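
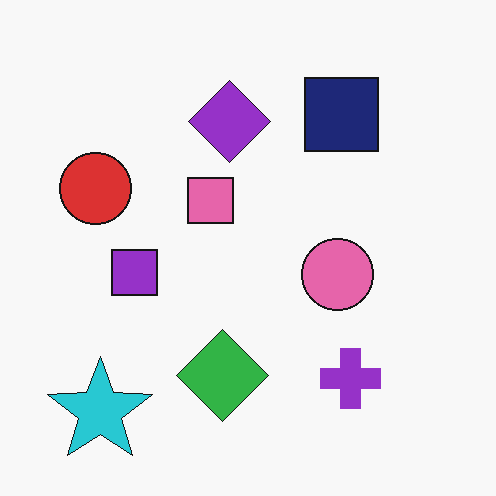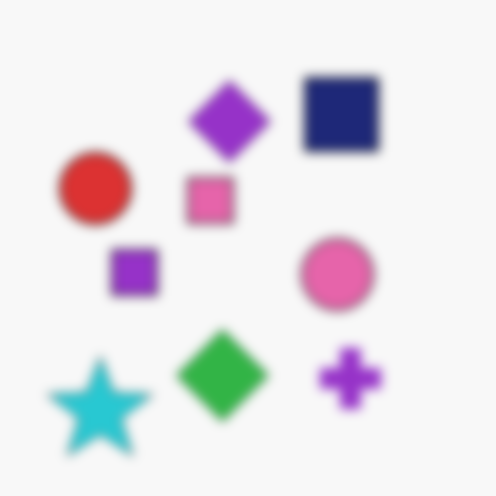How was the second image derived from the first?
The image was strongly gaussian-blurred.

Shape edges and outlines are uniformly softened across the whole image.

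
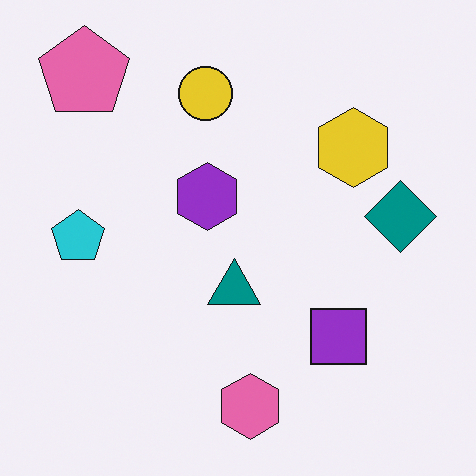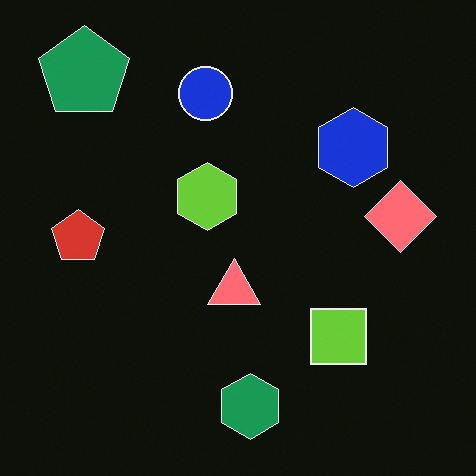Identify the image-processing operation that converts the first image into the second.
The transformation is: color-inverted (negative).

The light background has become dark and every shape's color is its complement — a photographic negative.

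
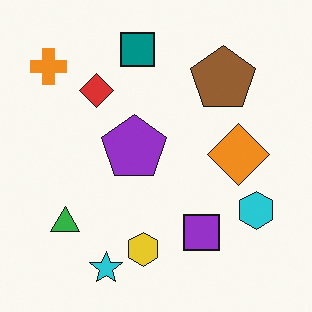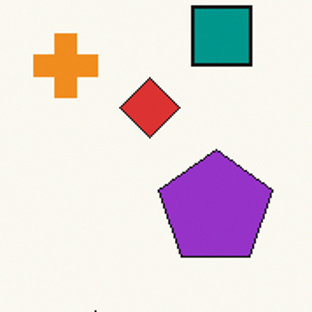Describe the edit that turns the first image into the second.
This is the original image cropped to a noticeably smaller region and rescaled.

The visible shapes are larger and the field of view is narrower; shapes near the original edges may be partly or wholly outside the frame — a crop-and-rescale.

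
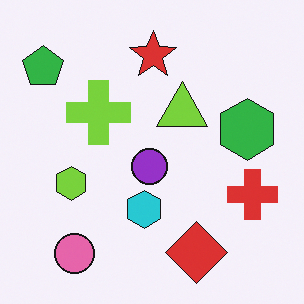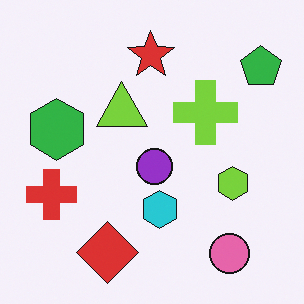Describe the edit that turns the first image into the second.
It was flipped horizontally (left ↔ right).

The green pentagon is in the top-left of the first image and the top-right of the second — shapes on opposite sides of the vertical midline have swapped in a mirror flip.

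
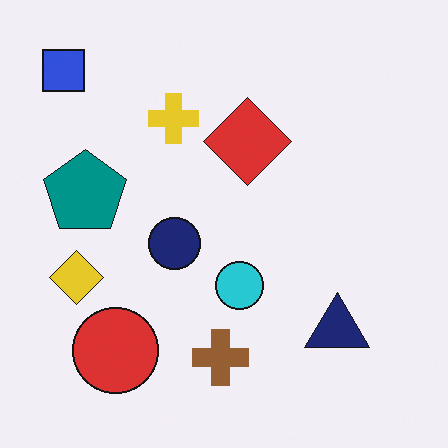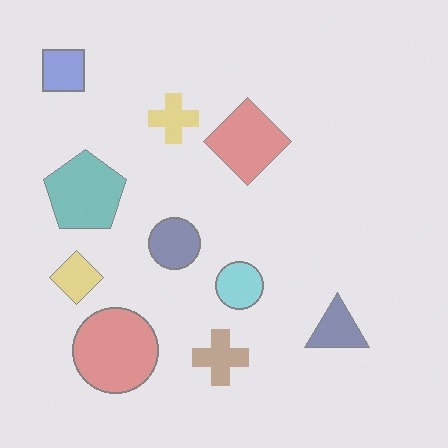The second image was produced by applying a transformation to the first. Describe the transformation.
The transformation is: washed out (contrast reduced).

Tones are pushed toward mid-grey across the whole image — a global contrast change.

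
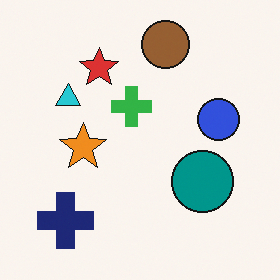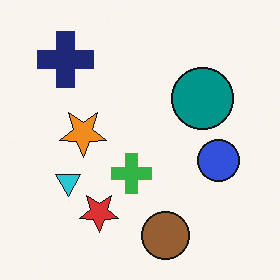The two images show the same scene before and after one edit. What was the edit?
It was flipped vertically (top ↔ bottom).

The brown circle is in the top of the first image and the bottom of the second — shapes on opposite sides of the horizontal midline have swapped in a mirror flip.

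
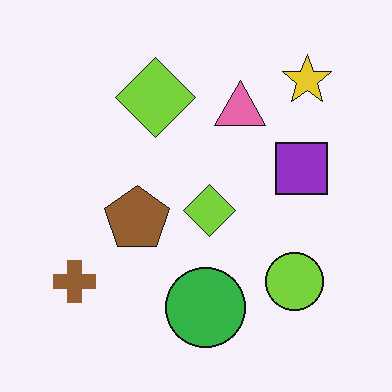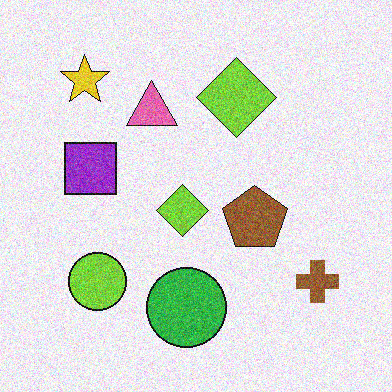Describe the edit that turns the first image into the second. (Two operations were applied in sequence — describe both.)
The image was degraded with moderate additive noise, then flipped horizontally (left ↔ right).

Random speckle covers the whole image, including the flat background. The brown cross is in the bottom-left of the first image and the bottom-right of the second — shapes on opposite sides of the vertical midline have swapped in a mirror flip.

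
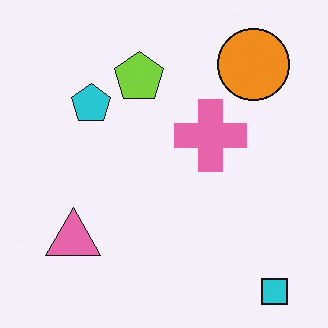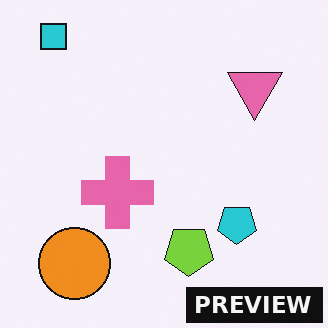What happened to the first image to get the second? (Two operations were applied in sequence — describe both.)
It was rotated 180°, then watermarked with the text "PREVIEW" in the lower-right corner.

The cyan square sits in the bottom-right of the first image and the top-left of the second — consistent with a whole-image 180° rotation. A dark label reading "PREVIEW" appears in the lower-right corner.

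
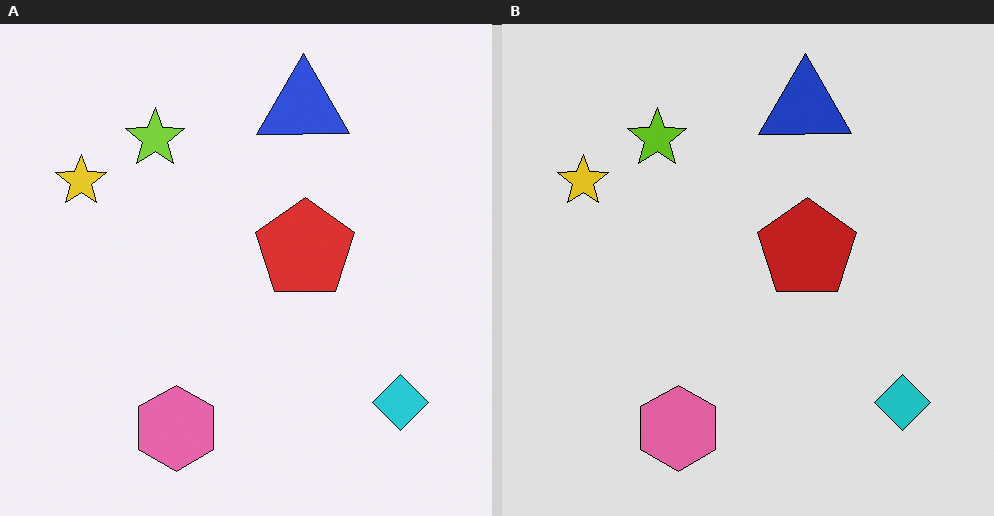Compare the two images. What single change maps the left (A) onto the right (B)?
The right (B) image is the left (A) moderately posterized.

Each flat color has snapped to a coarser quantized level — most visibly, the near-white background has dropped to a flat grey.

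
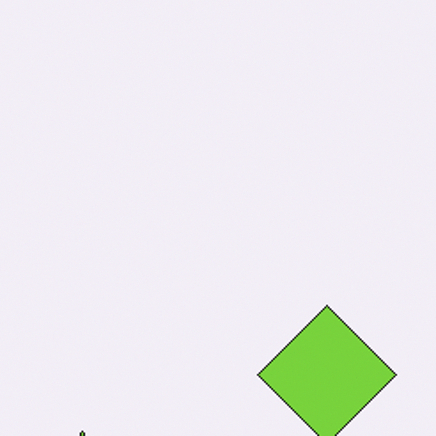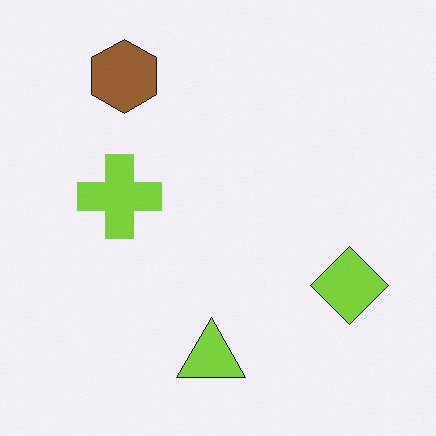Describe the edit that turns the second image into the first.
The transformation is: cropped to a noticeably smaller region and rescaled.

The visible shapes are larger and the field of view is narrower; shapes near the original edges may be partly or wholly outside the frame — a crop-and-rescale.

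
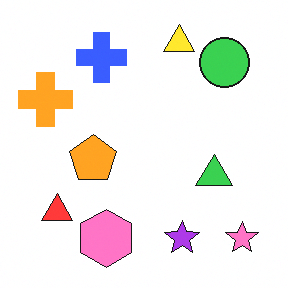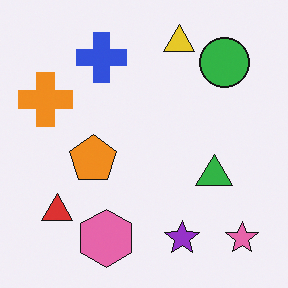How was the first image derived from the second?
The first image is the second slightly brightened.

Every pixel — background and shapes alike — is uniformly brightened.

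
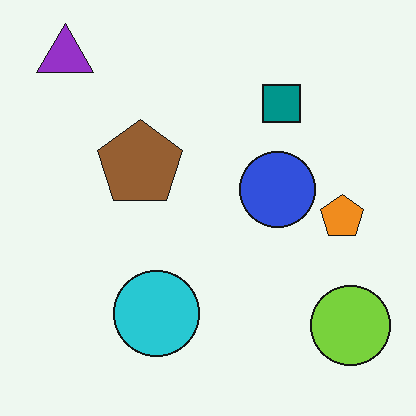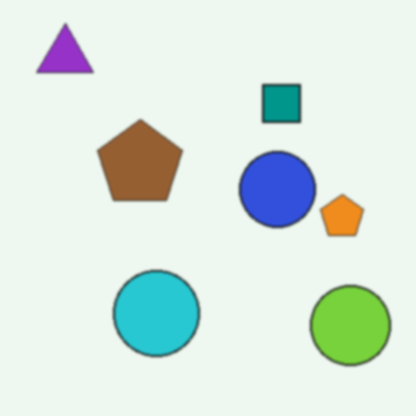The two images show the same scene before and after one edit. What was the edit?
It was lightly blurred.

Shape edges and outlines are uniformly softened across the whole image.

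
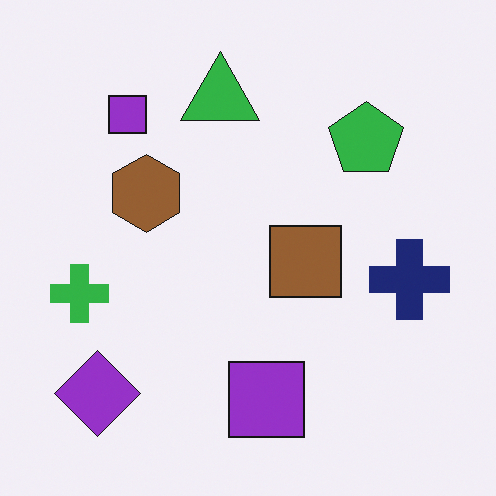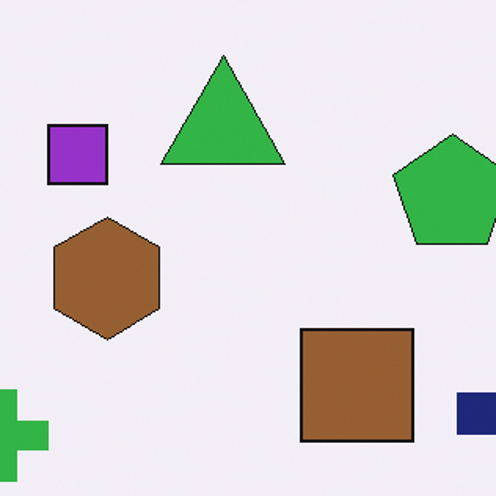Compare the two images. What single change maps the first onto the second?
It was cropped slightly and scaled back up.

The visible shapes are larger and the field of view is narrower; shapes near the original edges may be partly or wholly outside the frame — a crop-and-rescale.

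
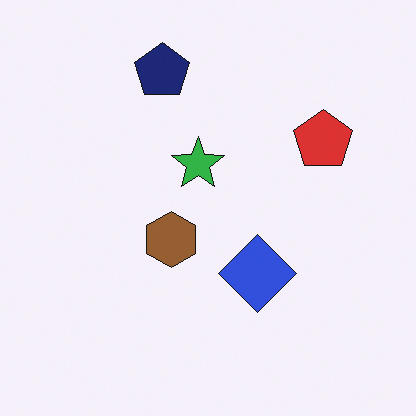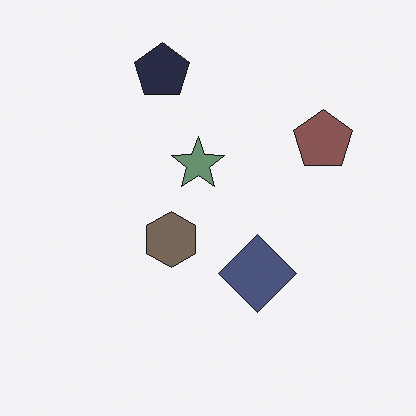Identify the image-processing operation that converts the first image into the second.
It was made much more muted (saturation change).

All colors are more muted and greyish — a global saturation change.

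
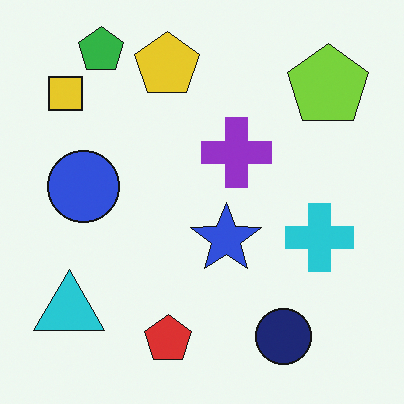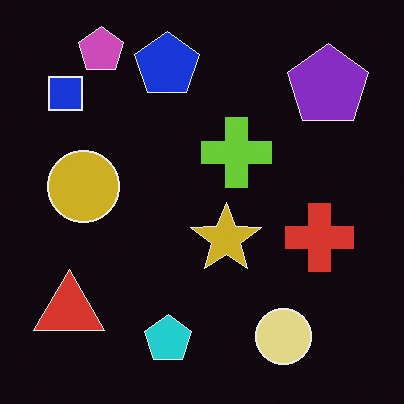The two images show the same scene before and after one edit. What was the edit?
Color-inverted (negative).

The light background has become dark and every shape's color is its complement — a photographic negative.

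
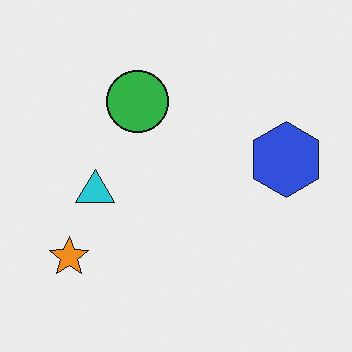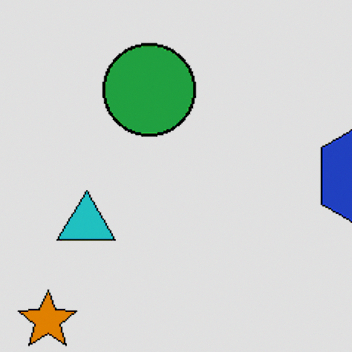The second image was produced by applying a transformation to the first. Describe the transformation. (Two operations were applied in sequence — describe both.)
Cropped to a modestly smaller region and rescaled, then moderately posterized.

The visible shapes are larger and the field of view is narrower; shapes near the original edges may be partly or wholly outside the frame — a crop-and-rescale. Each flat color has snapped to a coarser quantized level — most visibly, the near-white background has dropped to a flat grey.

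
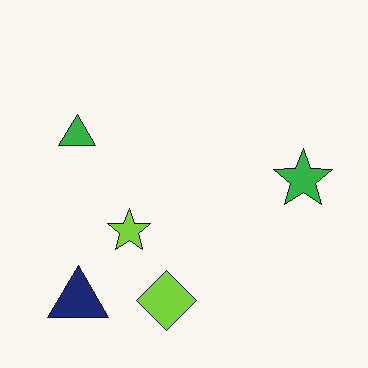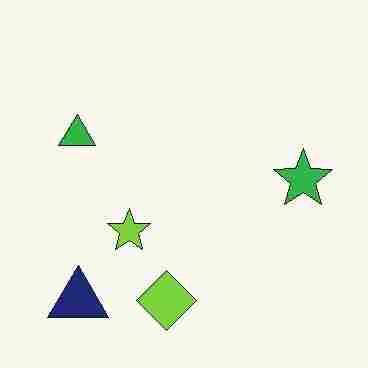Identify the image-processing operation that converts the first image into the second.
The second image is the first heavily JPEG-compressed with obvious blocking artifacts.

Blocky 8×8 compression artifacts appear around shape edges and the flat background shows ringing — characteristic JPEG degradation.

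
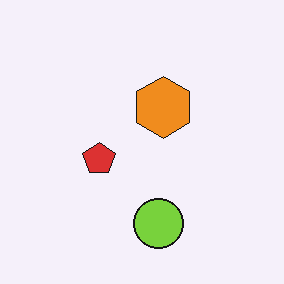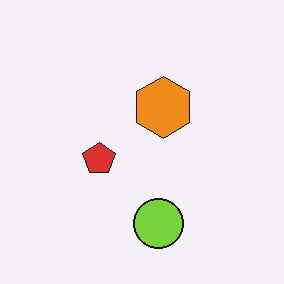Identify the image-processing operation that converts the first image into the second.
The second image is the first given moderate JPEG compression.

Blocky 8×8 compression artifacts appear around shape edges and the flat background shows ringing — characteristic JPEG degradation.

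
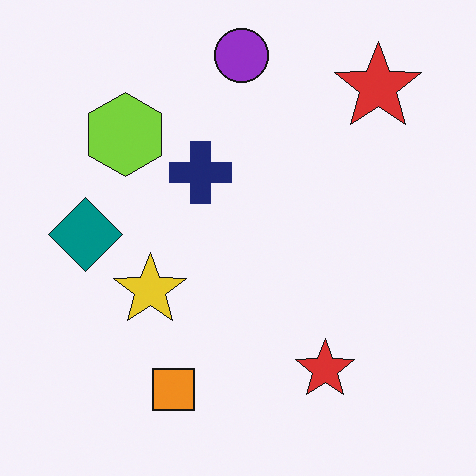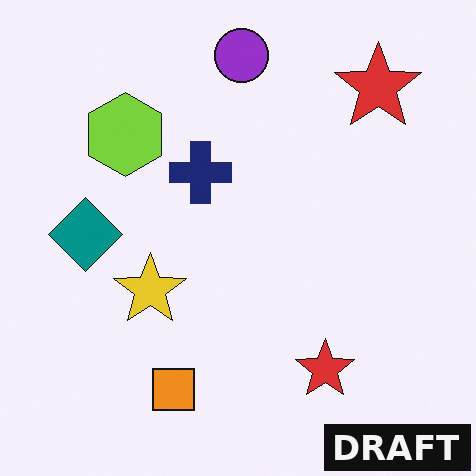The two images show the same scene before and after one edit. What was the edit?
This is the original image watermarked with the text "DRAFT" in the lower-right corner.

A dark label reading "DRAFT" appears in the lower-right corner.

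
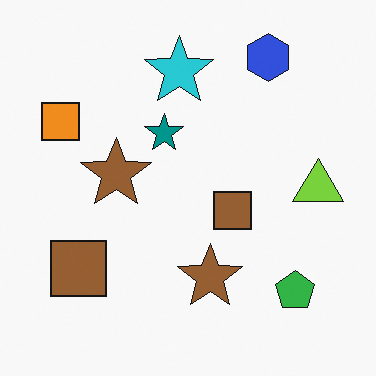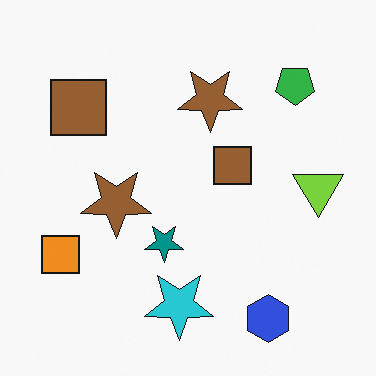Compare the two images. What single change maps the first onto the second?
The second image is the first flipped vertically (top ↔ bottom).

The blue hexagon is in the top-right of the first image and the bottom-right of the second — shapes on opposite sides of the horizontal midline have swapped in a mirror flip.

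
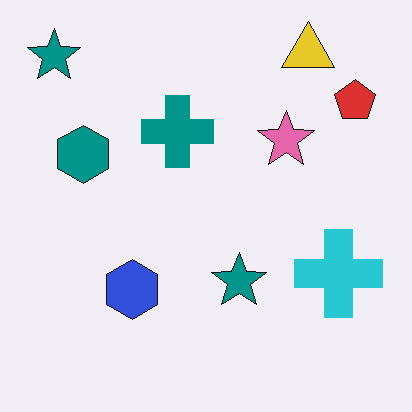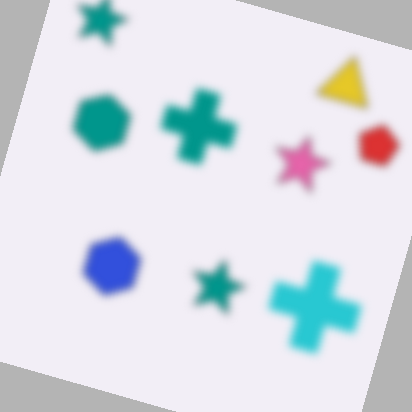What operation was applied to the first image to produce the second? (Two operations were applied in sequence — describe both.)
The transformation is: moderately blurred, then rotated clockwise by a clearly visible amount.

Shape edges and outlines are uniformly softened across the whole image. Every shape is tilted by the same angle and the image corners show triangular fill wedges — a whole-image rotation by a non-right angle.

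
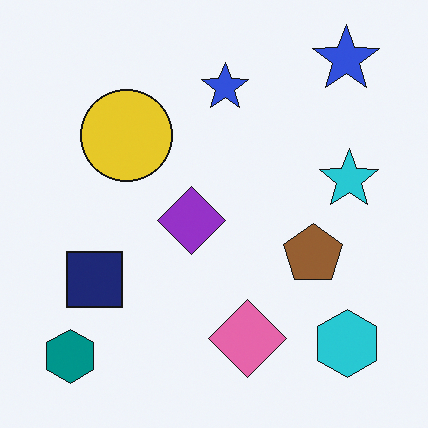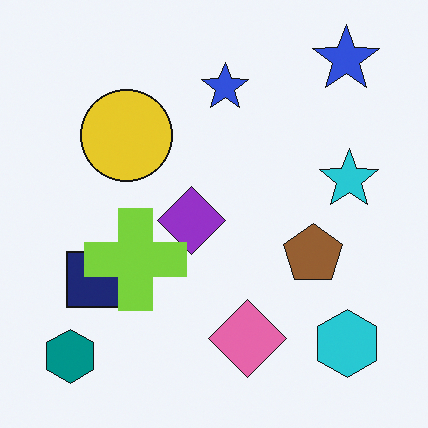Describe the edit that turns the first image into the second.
The image was overlaid with an additional lime cross.

A lime cross appears in the second image that is absent from the first.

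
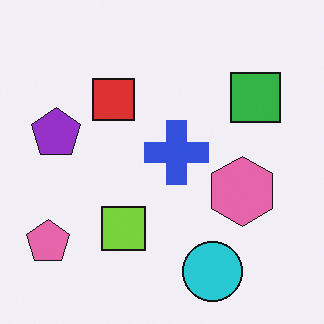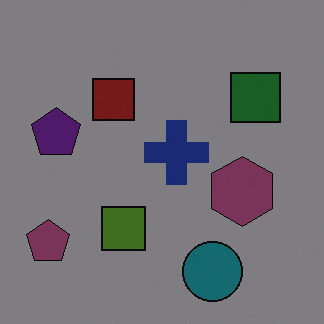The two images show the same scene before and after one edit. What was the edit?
The second image is the first substantially darkened.

Every pixel — background and shapes alike — is uniformly darkened.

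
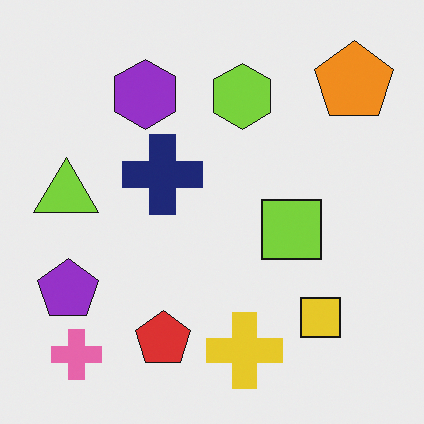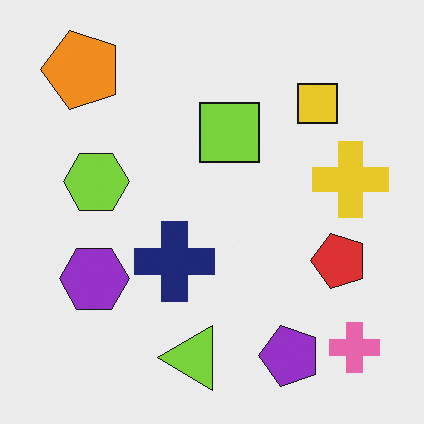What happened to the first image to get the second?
It was rotated 90° counter-clockwise.

The pink cross sits in the bottom-left of the first image and the bottom-right of the second — consistent with a whole-image 90° counter-clockwise rotation.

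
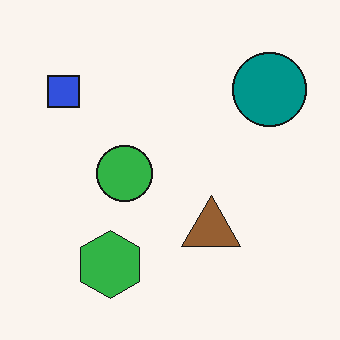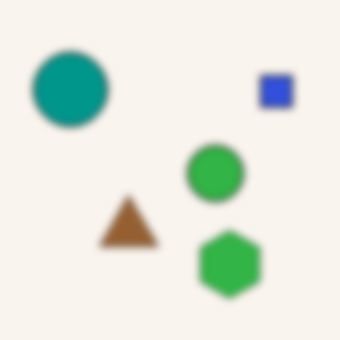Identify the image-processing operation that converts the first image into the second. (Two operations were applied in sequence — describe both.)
Flipped horizontally (left ↔ right), then moderately blurred.

The blue square is in the top-left of the first image and the top-right of the second — shapes on opposite sides of the vertical midline have swapped in a mirror flip. Shape edges and outlines are uniformly softened across the whole image.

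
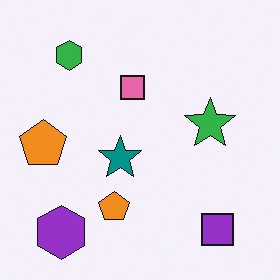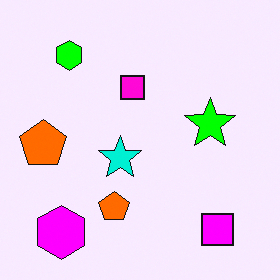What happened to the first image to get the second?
The second image is the first made much more vivid (saturation change).

All colors are more vivid — a global saturation change.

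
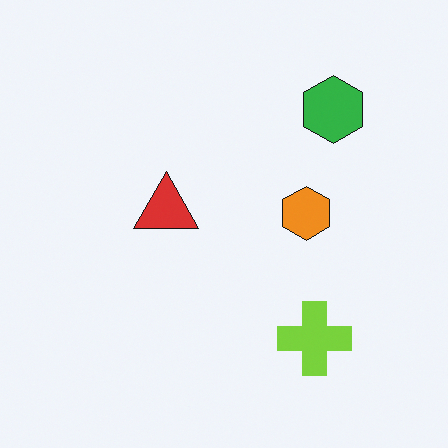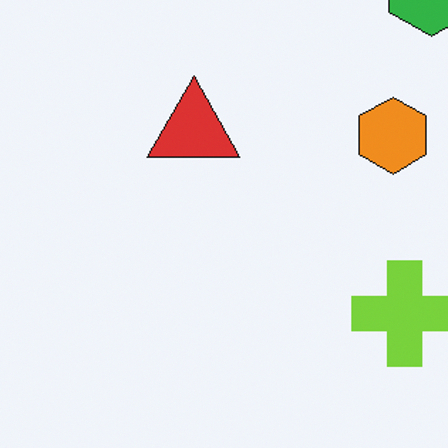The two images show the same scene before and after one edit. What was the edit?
The image was cropped to a modestly smaller region and rescaled.

The visible shapes are larger and the field of view is narrower; shapes near the original edges may be partly or wholly outside the frame — a crop-and-rescale.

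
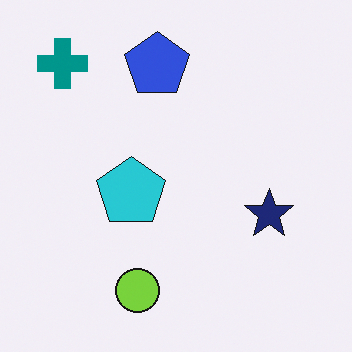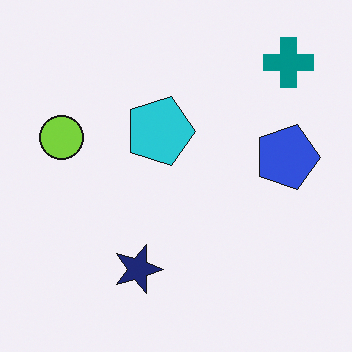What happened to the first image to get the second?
Rotated 90° clockwise.

The teal cross sits in the top-left of the first image and the top-right of the second — consistent with a whole-image 90° clockwise rotation.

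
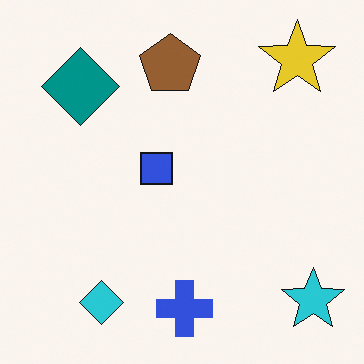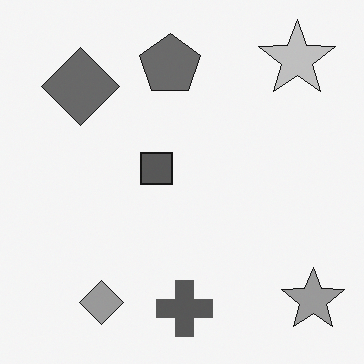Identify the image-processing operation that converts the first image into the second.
The second image is the first converted to grayscale.

All color is removed — every shape is now a shade of grey.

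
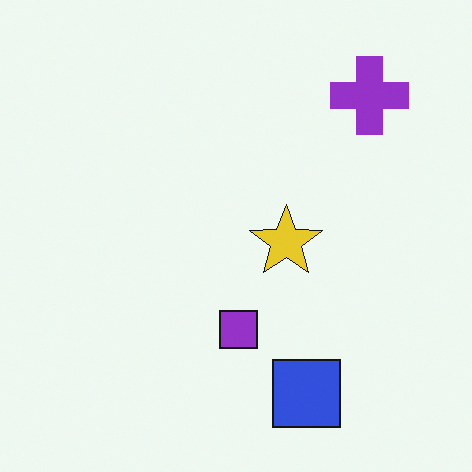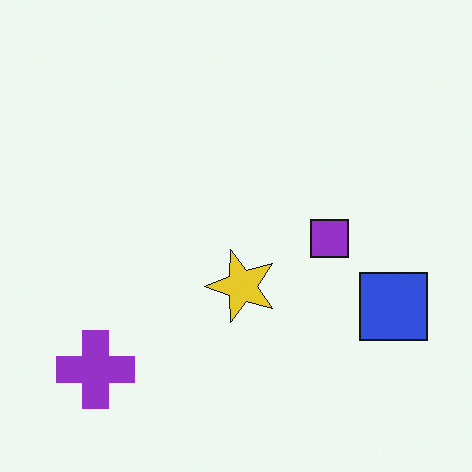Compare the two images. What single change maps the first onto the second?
It was transposed (reflected across the top-left ↔ bottom-right diagonal).

Shapes have swapped their row and column positions — what was in the top-right is now in the bottom-left — a diagonal reflection.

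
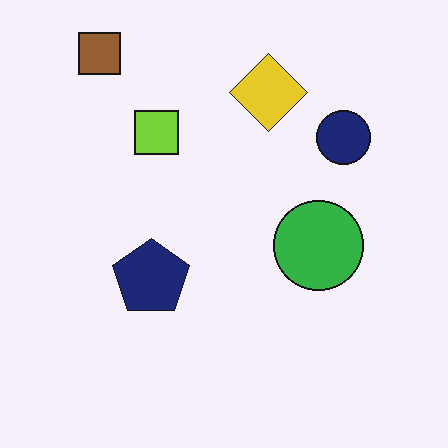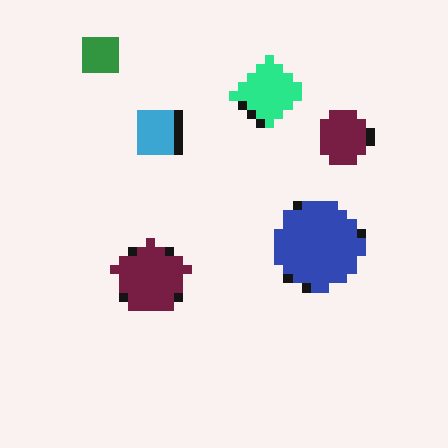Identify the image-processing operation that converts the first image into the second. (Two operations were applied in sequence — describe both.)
Hue-shifted by a moderate amount, then coarsely pixelated.

Every shape's color has rotated by the same amount around the hue wheel — a uniform hue shift. Shapes are reduced to large square blocks; fine edges and outlines are lost — a downscale-then-upscale (mosaic) effect.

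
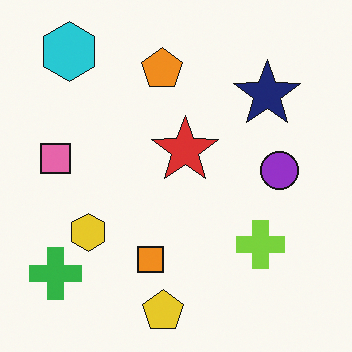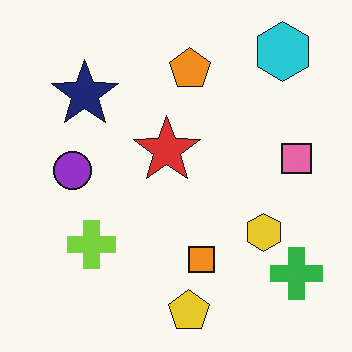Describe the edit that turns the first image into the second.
Flipped horizontally (left ↔ right).

The green cross is in the bottom-left of the first image and the bottom-right of the second — shapes on opposite sides of the vertical midline have swapped in a mirror flip.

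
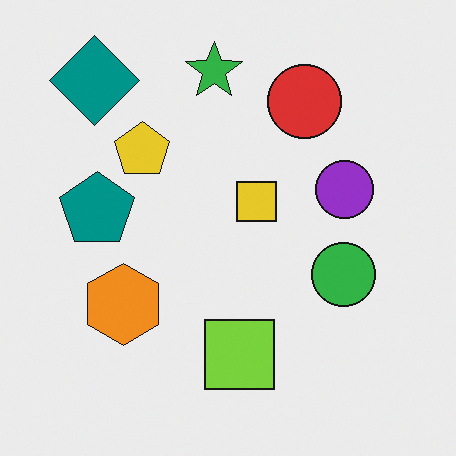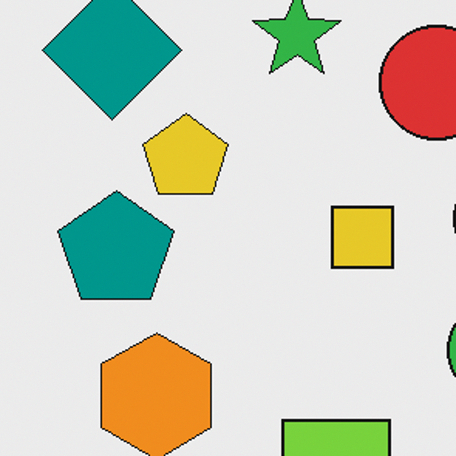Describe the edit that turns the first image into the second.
The transformation is: cropped to a modestly smaller region and rescaled.

The visible shapes are larger and the field of view is narrower; shapes near the original edges may be partly or wholly outside the frame — a crop-and-rescale.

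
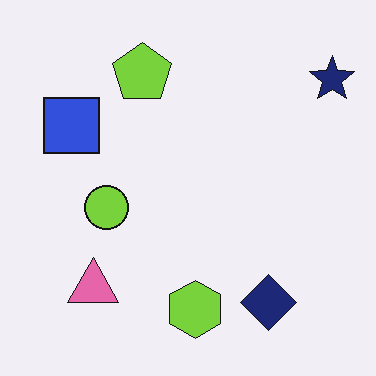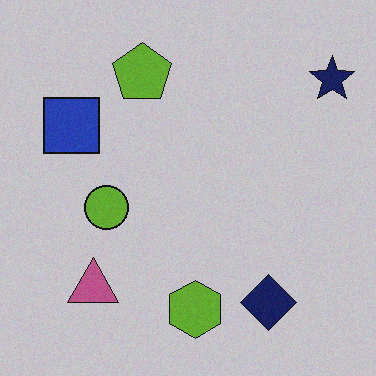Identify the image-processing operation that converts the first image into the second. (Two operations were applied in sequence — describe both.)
The image was degraded with light additive noise, then darkened a little.

Random speckle covers the whole image, including the flat background. Every pixel — background and shapes alike — is uniformly darkened.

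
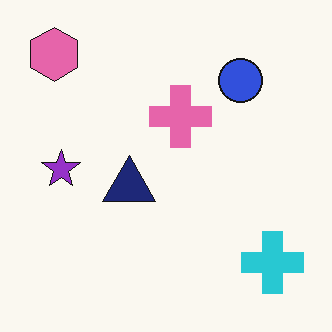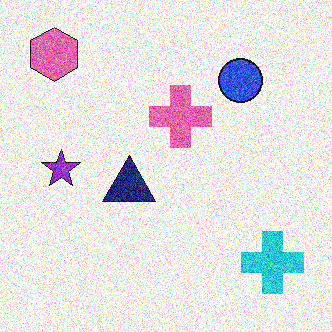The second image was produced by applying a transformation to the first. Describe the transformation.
The second image is the first degraded with a thick layer of grain.

Random speckle covers the whole image, including the flat background.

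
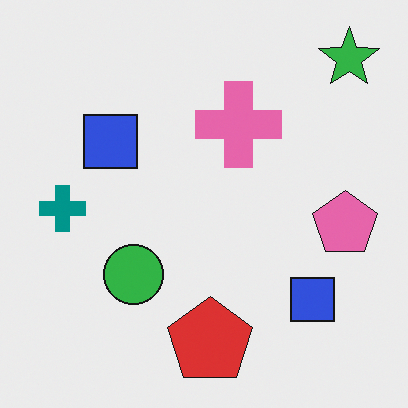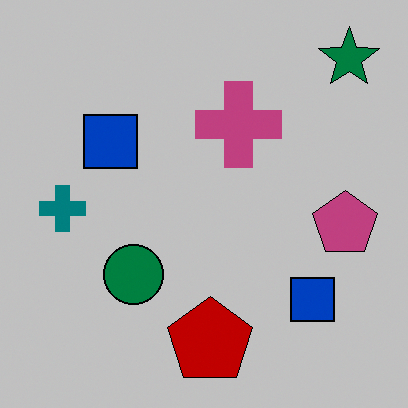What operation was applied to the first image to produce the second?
It was aggressively posterized.

Each flat color has snapped to a coarser quantized level — most visibly, the near-white background has dropped to a flat grey.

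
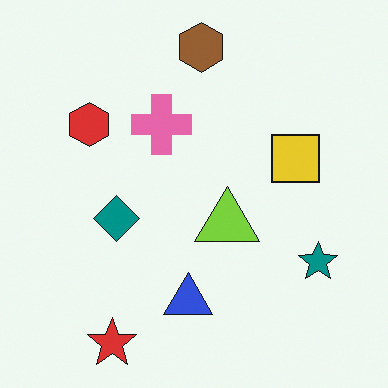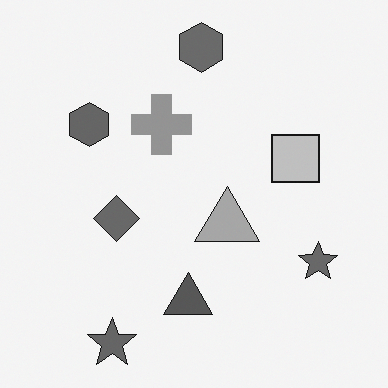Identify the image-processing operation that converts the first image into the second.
It was converted to grayscale.

All color is removed — every shape is now a shade of grey.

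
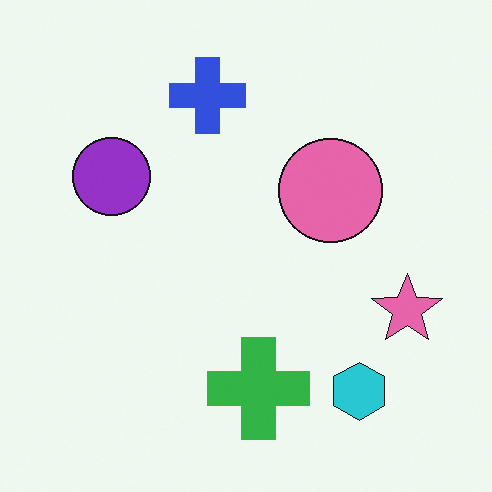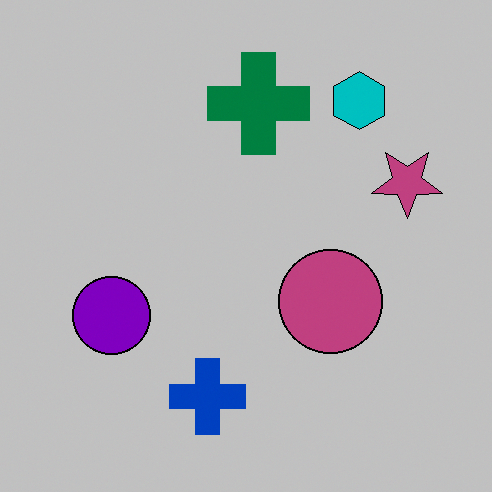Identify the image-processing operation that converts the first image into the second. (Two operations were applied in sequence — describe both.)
This is the original image flipped vertically (top ↔ bottom), then heavily posterized to just a handful of flat colors.

The blue cross is in the top of the first image and the bottom of the second — shapes on opposite sides of the horizontal midline have swapped in a mirror flip. Each flat color has snapped to a coarser quantized level — most visibly, the near-white background has dropped to a flat grey.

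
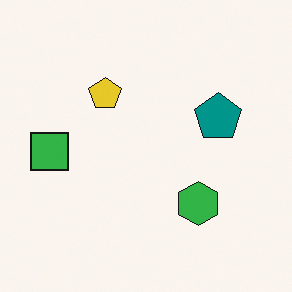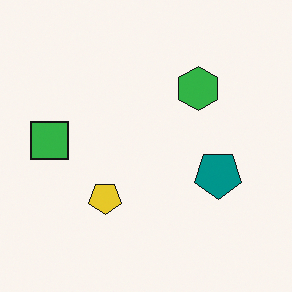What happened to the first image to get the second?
This is the original image flipped vertically (top ↔ bottom).

The green hexagon is in the bottom-right of the first image and the top-right of the second — shapes on opposite sides of the horizontal midline have swapped in a mirror flip.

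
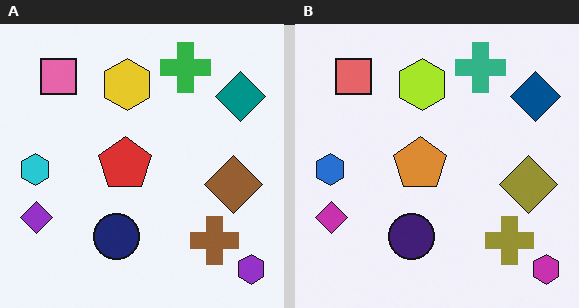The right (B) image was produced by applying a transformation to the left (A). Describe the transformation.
Hue-shifted slightly.

Every shape's color has rotated by the same amount around the hue wheel — a uniform hue shift.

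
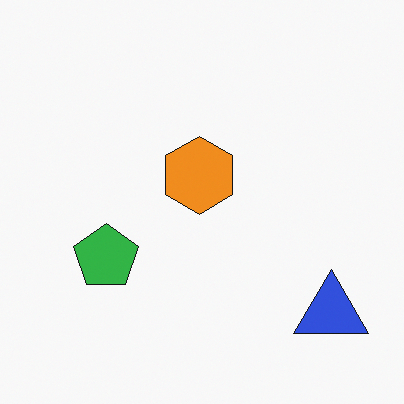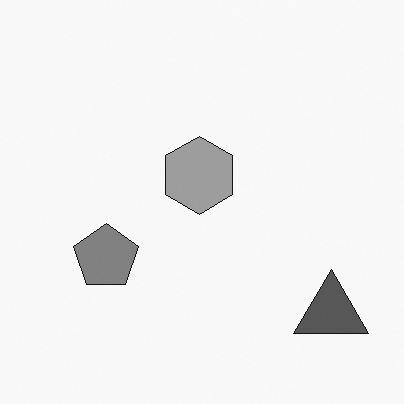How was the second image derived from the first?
The transformation is: converted to grayscale.

All color is removed — every shape is now a shade of grey.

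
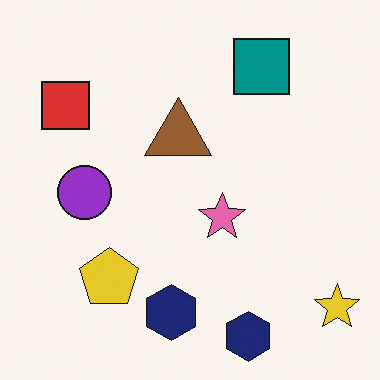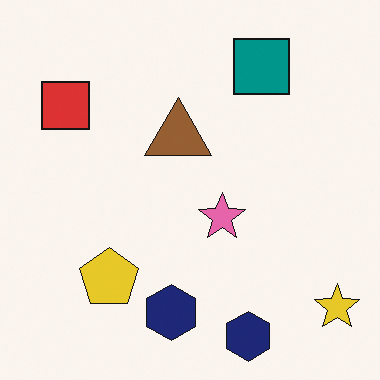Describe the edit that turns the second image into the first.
The image was overlaid with an additional purple circle.

A purple circle appears in the first image that is absent from the second.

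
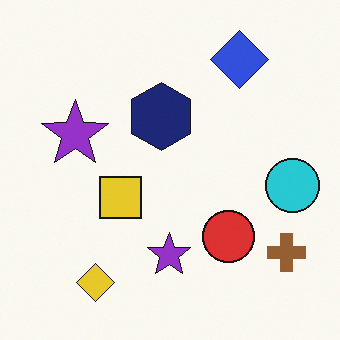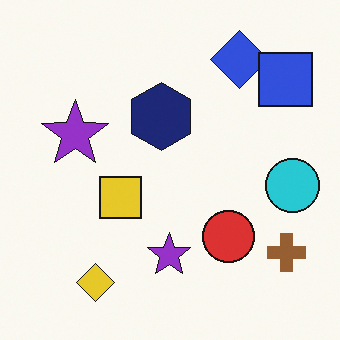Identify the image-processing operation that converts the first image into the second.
The transformation is: overlaid with an additional blue square.

A blue square appears in the second image that is absent from the first.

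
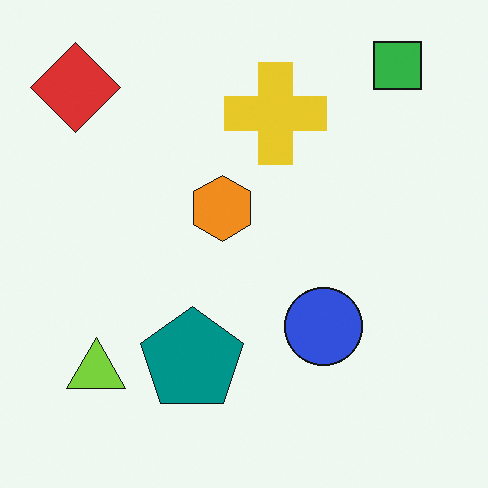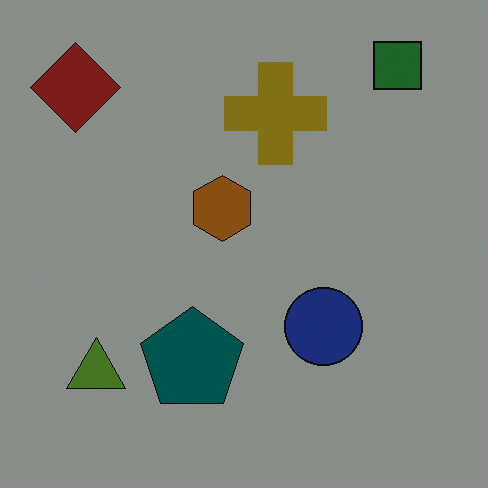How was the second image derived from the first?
It was substantially darkened.

Every pixel — background and shapes alike — is uniformly darkened.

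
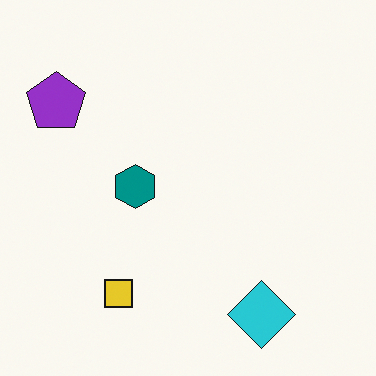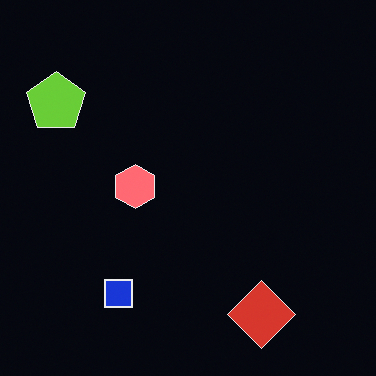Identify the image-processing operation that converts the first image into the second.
It was color-inverted (negative).

The light background has become dark and every shape's color is its complement — a photographic negative.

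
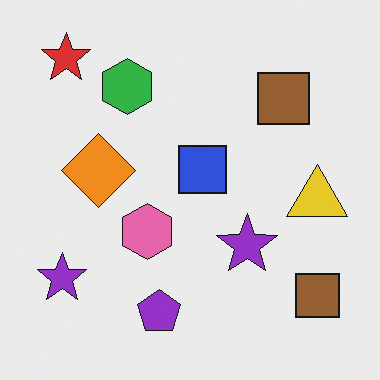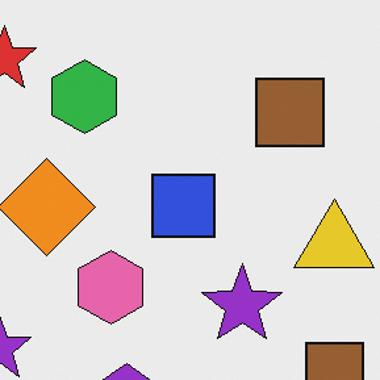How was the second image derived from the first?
The second image is the first cropped slightly and scaled back up.

The visible shapes are larger and the field of view is narrower; shapes near the original edges may be partly or wholly outside the frame — a crop-and-rescale.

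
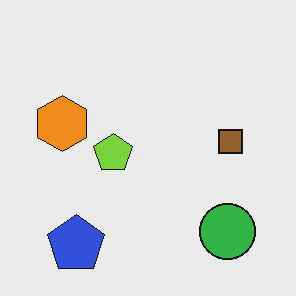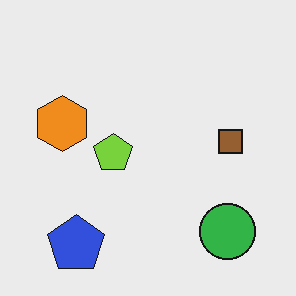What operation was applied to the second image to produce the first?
This is the original image given moderate JPEG compression.

Blocky 8×8 compression artifacts appear around shape edges and the flat background shows ringing — characteristic JPEG degradation.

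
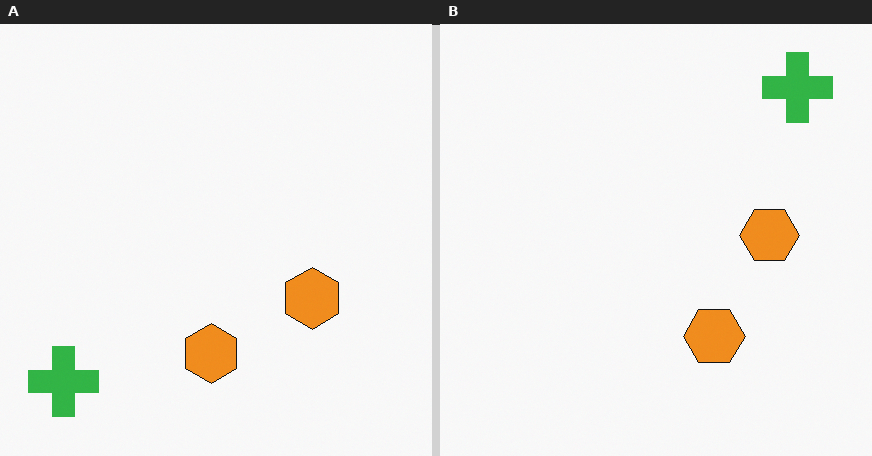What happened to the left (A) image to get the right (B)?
The image was transposed (reflected across the top-left ↔ bottom-right diagonal).

Shapes have swapped their row and column positions — what was in the top-right is now in the bottom-left — a diagonal reflection.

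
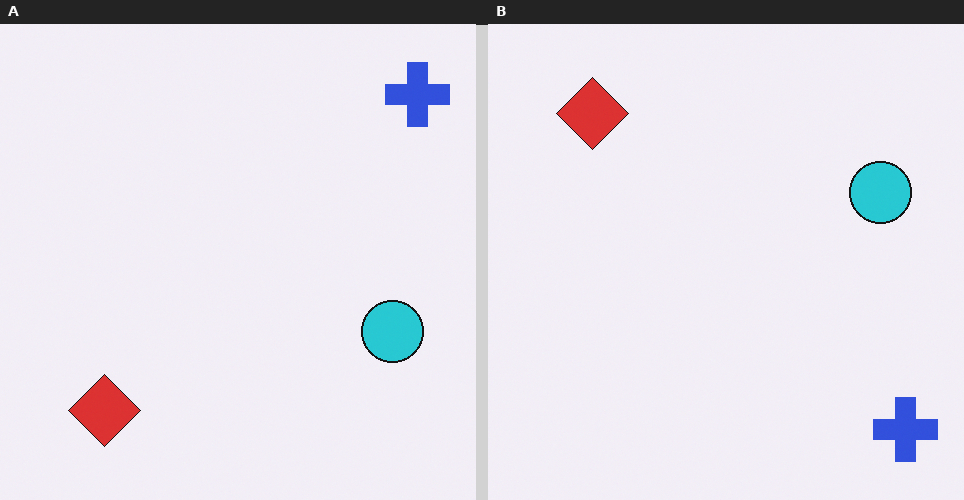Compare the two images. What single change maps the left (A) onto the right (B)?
It was flipped vertically (top ↔ bottom).

The blue cross is in the top-right of the left (A) image and the bottom-right of the right (B) — shapes on opposite sides of the horizontal midline have swapped in a mirror flip.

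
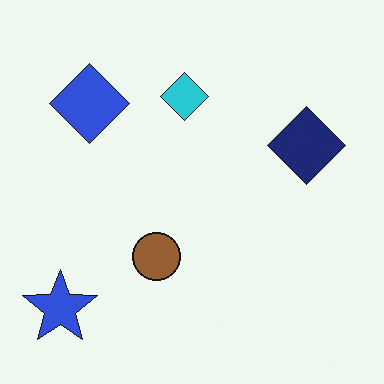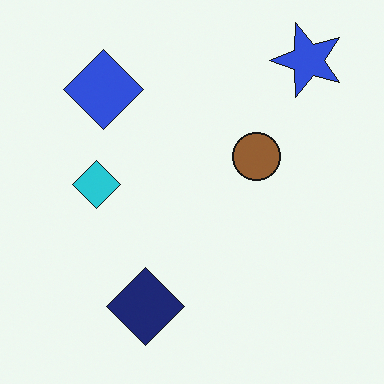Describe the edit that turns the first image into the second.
The image was transposed (reflected across the top-left ↔ bottom-right diagonal).

Shapes have swapped their row and column positions — what was in the top-right is now in the bottom-left — a diagonal reflection.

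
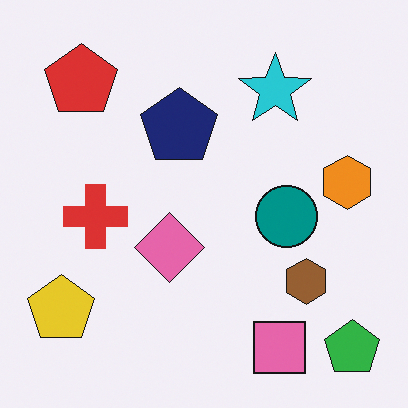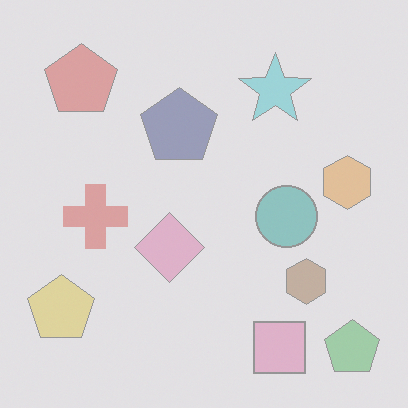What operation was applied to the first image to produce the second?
The second image is the first washed out (contrast reduced).

Tones are pushed toward mid-grey across the whole image — a global contrast change.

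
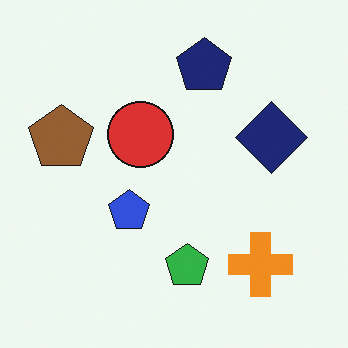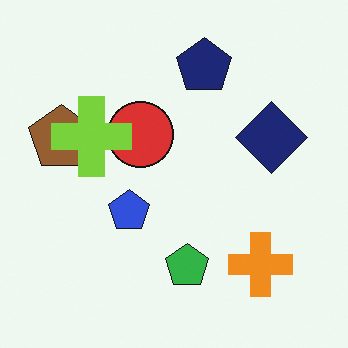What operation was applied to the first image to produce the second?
It was overlaid with an additional lime cross.

A lime cross appears in the second image that is absent from the first.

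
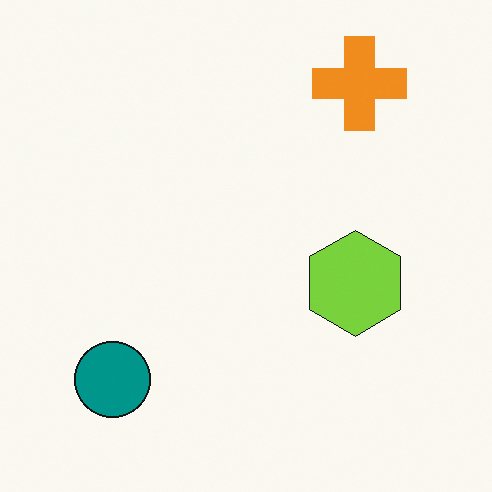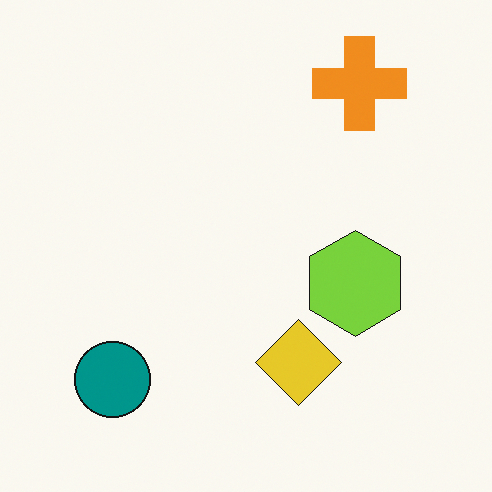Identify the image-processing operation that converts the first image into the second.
This is the original image overlaid with an additional yellow diamond.

A yellow diamond appears in the second image that is absent from the first.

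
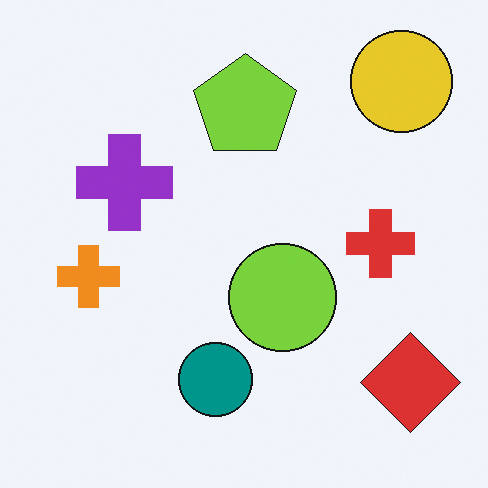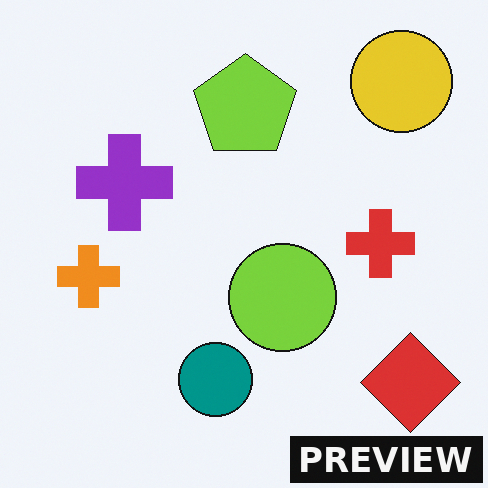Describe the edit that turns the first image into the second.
The second image is the first watermarked with the text "PREVIEW" in the lower-right corner.

A dark label reading "PREVIEW" appears in the lower-right corner.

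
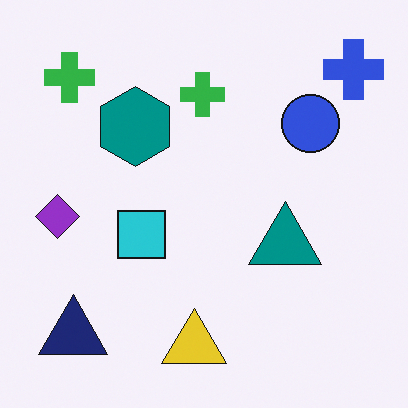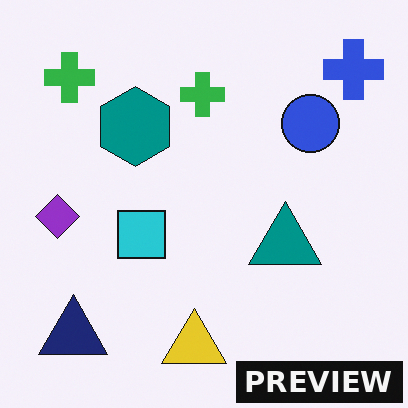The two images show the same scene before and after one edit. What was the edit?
This is the original image watermarked with the text "PREVIEW" in the lower-right corner.

A dark label reading "PREVIEW" appears in the lower-right corner.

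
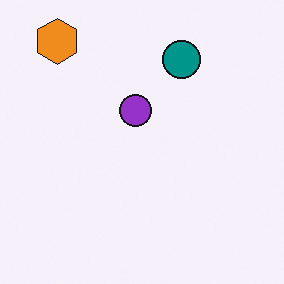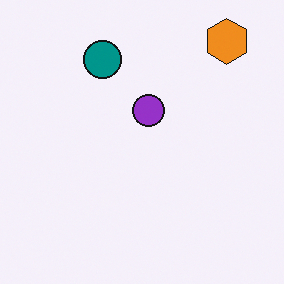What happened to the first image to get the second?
The image was flipped horizontally (left ↔ right).

The orange hexagon is in the top-left of the first image and the top-right of the second — shapes on opposite sides of the vertical midline have swapped in a mirror flip.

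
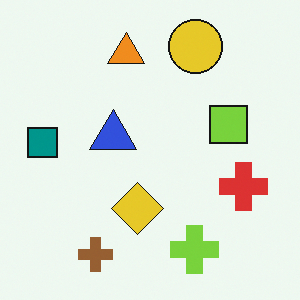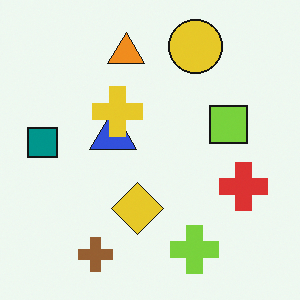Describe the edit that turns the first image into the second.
The second image is the first overlaid with an additional yellow cross.

A yellow cross appears in the second image that is absent from the first.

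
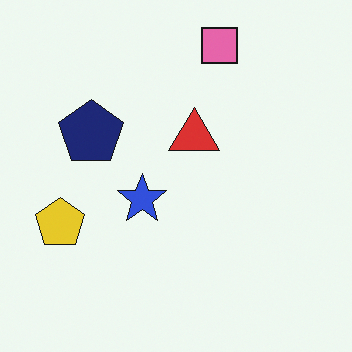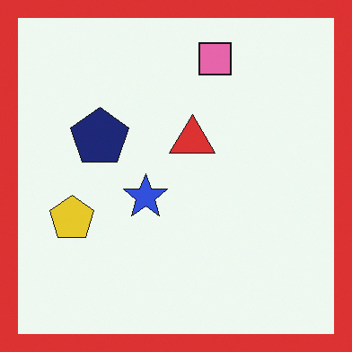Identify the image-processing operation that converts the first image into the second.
This is the original image framed with a red border.

A solid red frame runs around the edge of the second image, with the content slightly shrunk inside it.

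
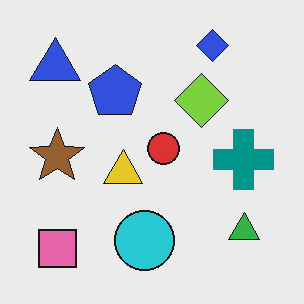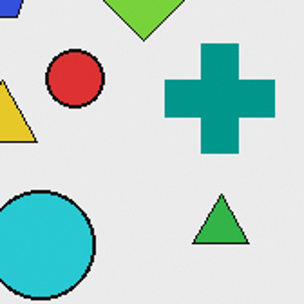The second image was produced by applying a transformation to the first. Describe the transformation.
Cropped tightly and scaled back up.

The visible shapes are larger and the field of view is narrower; shapes near the original edges may be partly or wholly outside the frame — a crop-and-rescale.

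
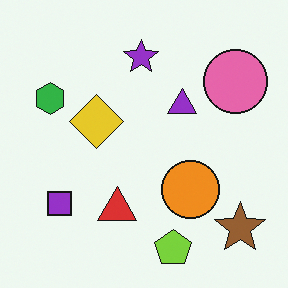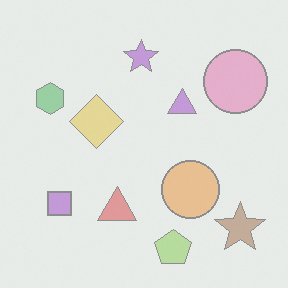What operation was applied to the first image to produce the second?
Washed out (contrast reduced).

Tones are pushed toward mid-grey across the whole image — a global contrast change.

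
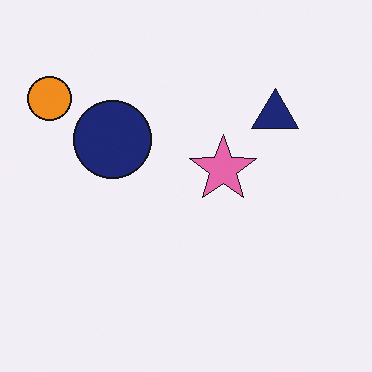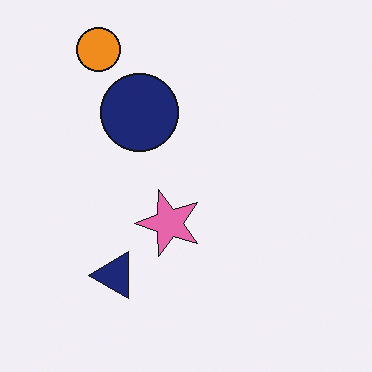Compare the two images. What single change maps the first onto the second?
It was transposed (reflected across the top-left ↔ bottom-right diagonal).

Shapes have swapped their row and column positions — what was in the top-right is now in the bottom-left — a diagonal reflection.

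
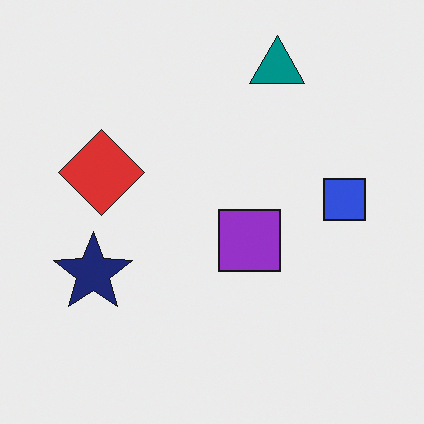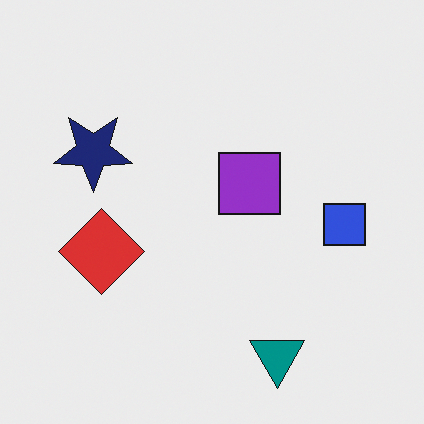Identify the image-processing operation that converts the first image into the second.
The transformation is: flipped vertically (top ↔ bottom).

The teal triangle is in the top of the first image and the bottom of the second — shapes on opposite sides of the horizontal midline have swapped in a mirror flip.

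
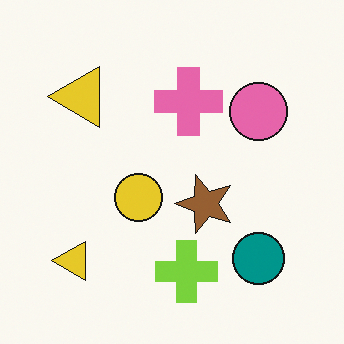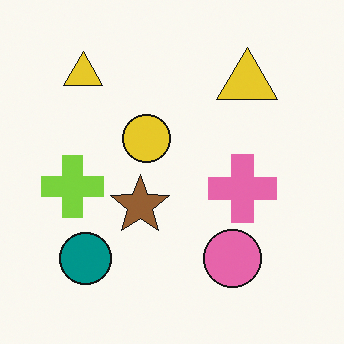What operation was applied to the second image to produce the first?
This is the original image rotated 90° counter-clockwise.

The teal circle sits in the bottom-left of the second image and the bottom-right of the first — consistent with a whole-image 90° counter-clockwise rotation.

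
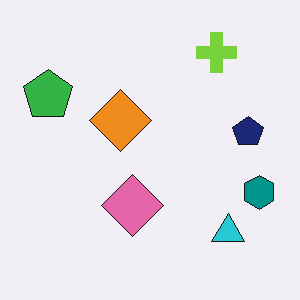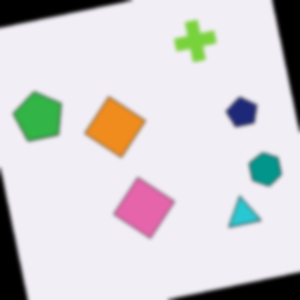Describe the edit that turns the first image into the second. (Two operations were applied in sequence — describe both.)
The second image is the first rotated counter-clockwise by a small amount, then given a subtle gaussian blur.

Every shape is tilted by the same angle and the image corners show triangular fill wedges — a whole-image rotation by a non-right angle. Shape edges and outlines are uniformly softened across the whole image.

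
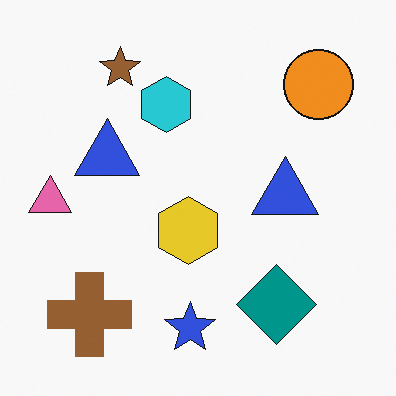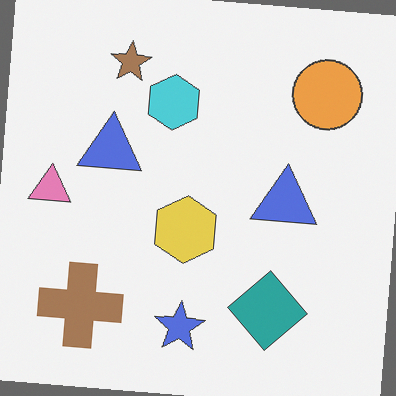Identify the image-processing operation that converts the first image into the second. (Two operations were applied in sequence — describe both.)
The image was rotated clockwise by a small amount, then given slightly reduced contrast.

Every shape is tilted by the same angle and the image corners show triangular fill wedges — a whole-image rotation by a non-right angle. Tones are pushed toward mid-grey across the whole image — a global contrast change.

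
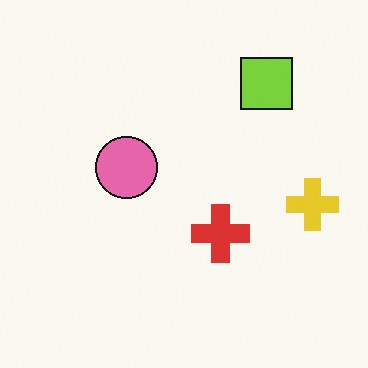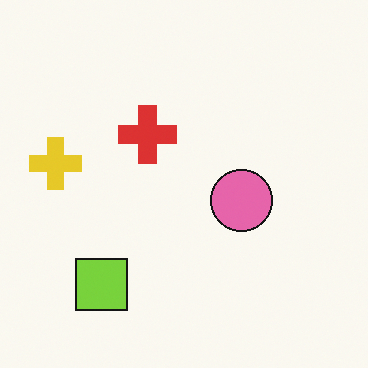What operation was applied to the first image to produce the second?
This is the original image rotated 180°.

The lime square sits in the top-right of the first image and the bottom-left of the second — consistent with a whole-image 180° rotation.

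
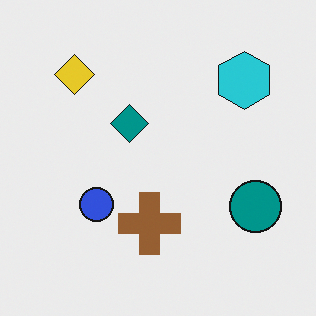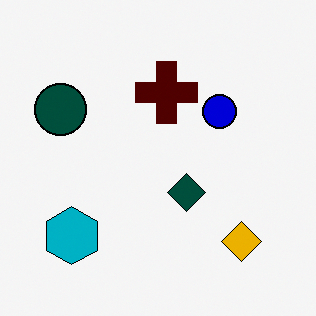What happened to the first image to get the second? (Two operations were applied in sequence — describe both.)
Rotated 180°, then boosted in contrast.

The yellow diamond sits in the top-left of the first image and the bottom-right of the second — consistent with a whole-image 180° rotation. Tones are pushed away from mid-grey across the whole image — a global contrast change.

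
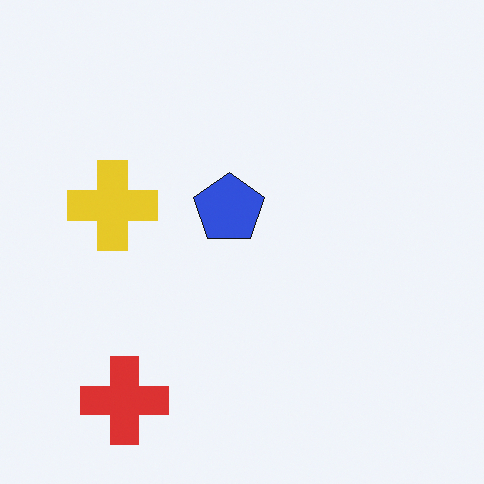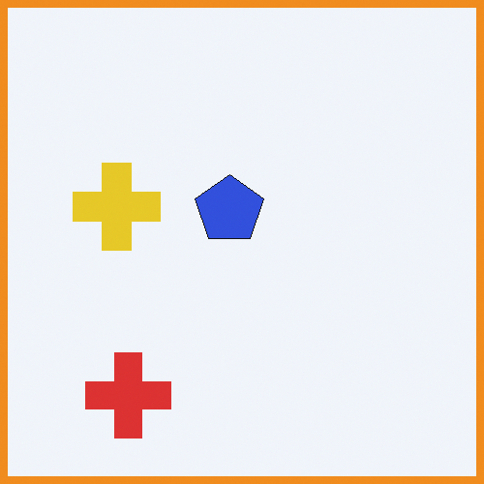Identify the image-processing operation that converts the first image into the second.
Framed with a orange border.

A solid orange frame runs around the edge of the second image, with the content slightly shrunk inside it.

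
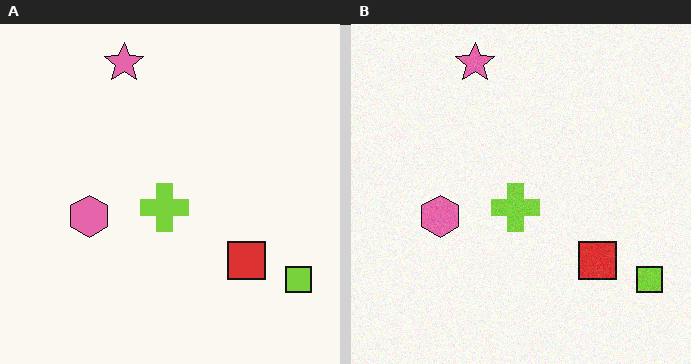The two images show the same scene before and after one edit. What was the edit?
The right (B) image is the left (A) degraded with subtle gaussian noise.

Random speckle covers the whole image, including the flat background.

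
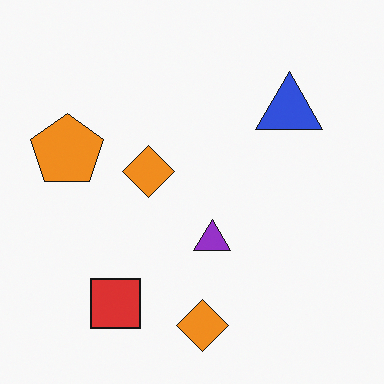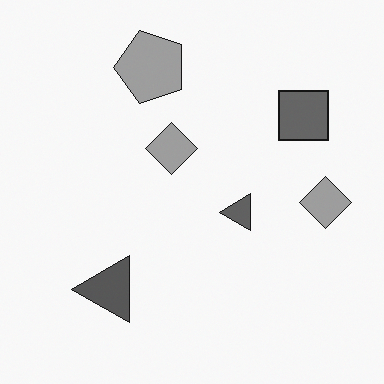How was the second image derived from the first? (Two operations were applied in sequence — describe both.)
The image was converted to grayscale, then transposed (reflected across the top-left ↔ bottom-right diagonal).

All color is removed — every shape is now a shade of grey. Shapes have swapped their row and column positions — what was in the top-right is now in the bottom-left — a diagonal reflection.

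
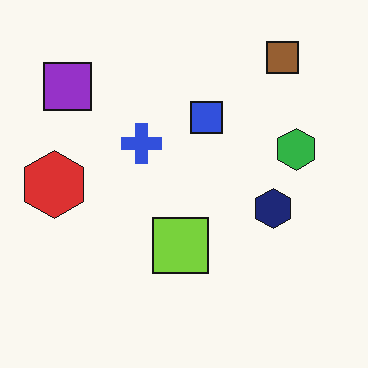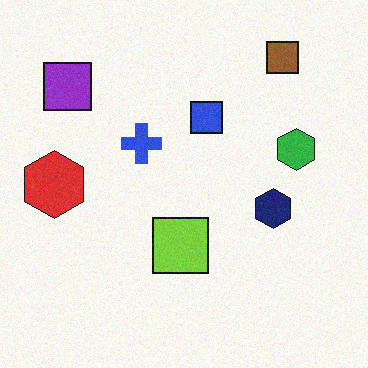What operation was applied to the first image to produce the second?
The image was degraded with light additive noise.

Random speckle covers the whole image, including the flat background.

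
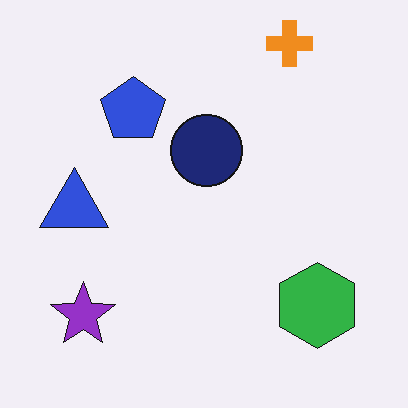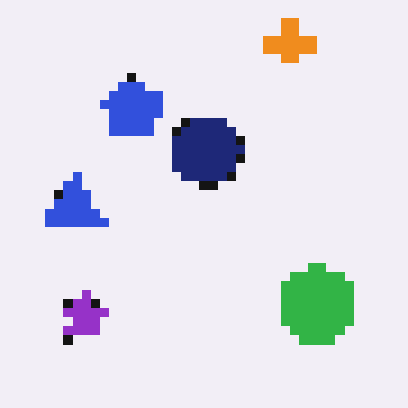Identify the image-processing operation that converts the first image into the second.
The transformation is: heavily pixelated into large blocks.

Shapes are reduced to large square blocks; fine edges and outlines are lost — a downscale-then-upscale (mosaic) effect.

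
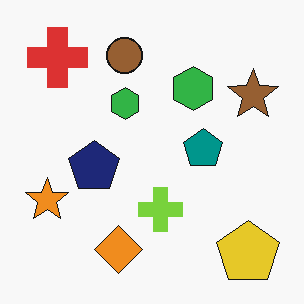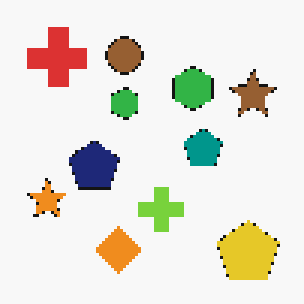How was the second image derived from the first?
It was lightly pixelated (a mild mosaic effect).

Shapes are reduced to large square blocks; fine edges and outlines are lost — a downscale-then-upscale (mosaic) effect.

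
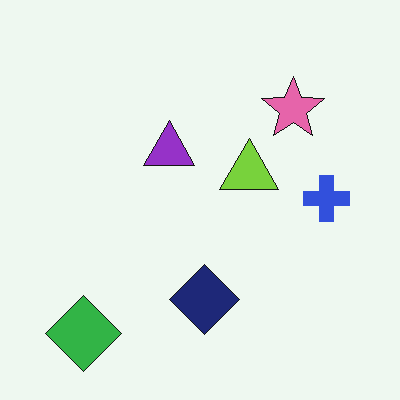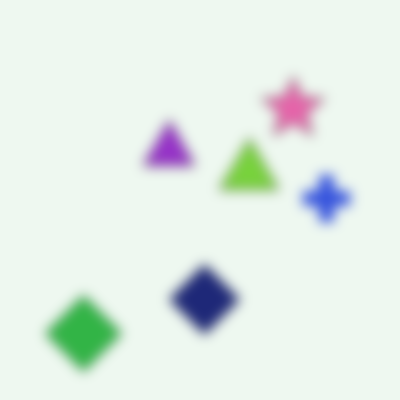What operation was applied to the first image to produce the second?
It was heavily blurred.

Shape edges and outlines are uniformly softened across the whole image.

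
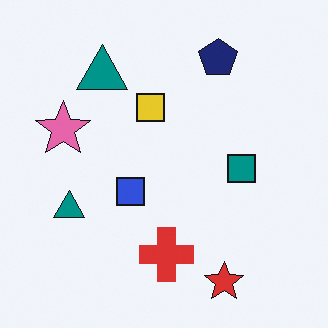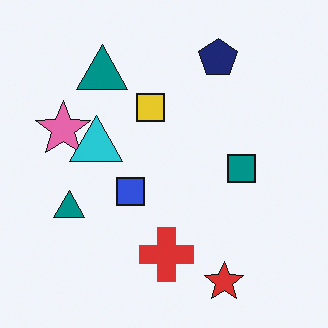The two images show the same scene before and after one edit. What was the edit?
The second image is the first overlaid with an additional cyan triangle.

A cyan triangle appears in the second image that is absent from the first.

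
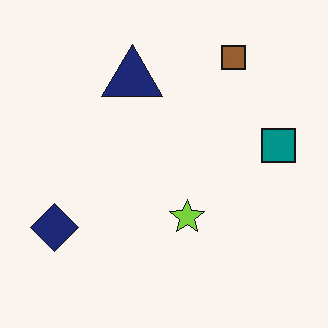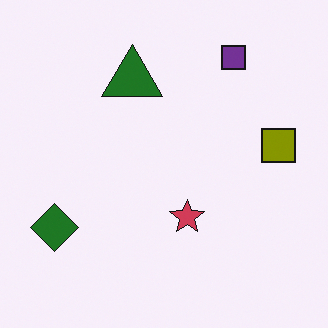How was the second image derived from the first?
Hue-shifted through roughly half the color wheel.

Every shape's color has rotated by the same amount around the hue wheel — a uniform hue shift.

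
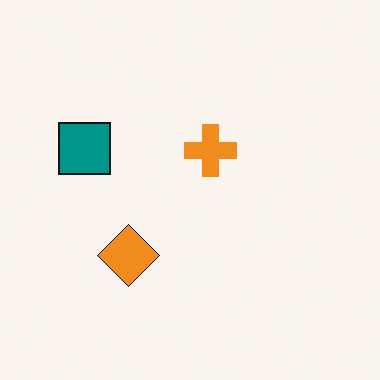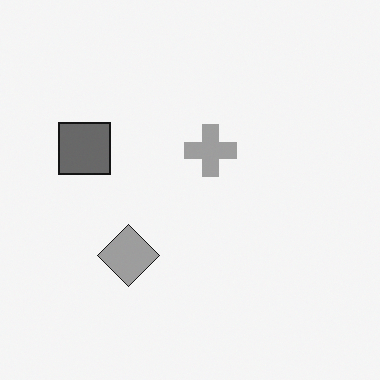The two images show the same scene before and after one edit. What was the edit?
The image was converted to grayscale.

All color is removed — every shape is now a shade of grey.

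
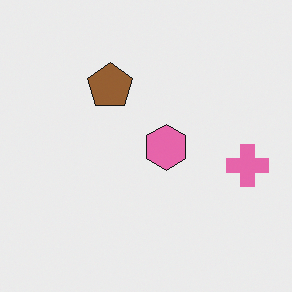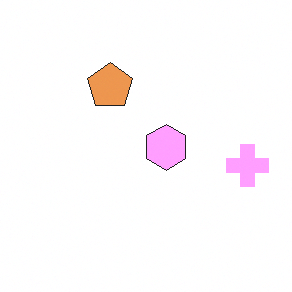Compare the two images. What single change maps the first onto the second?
The transformation is: substantially brightened.

Every pixel — background and shapes alike — is uniformly brightened.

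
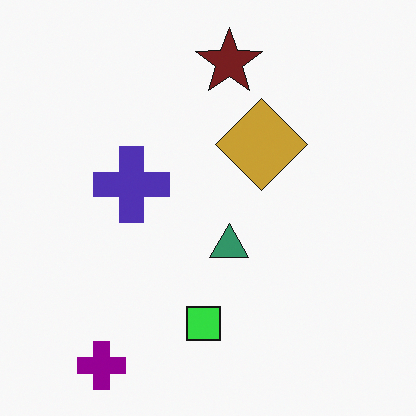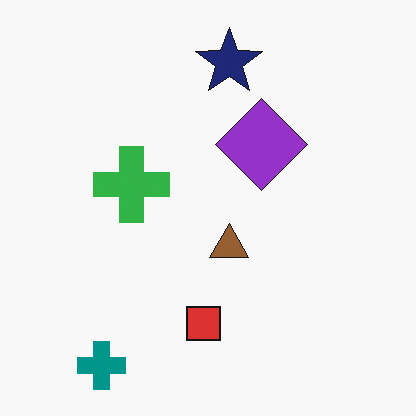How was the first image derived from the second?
Hue-shifted by a moderate amount.

Every shape's color has rotated by the same amount around the hue wheel — a uniform hue shift.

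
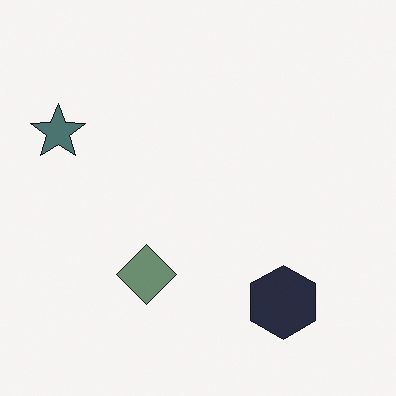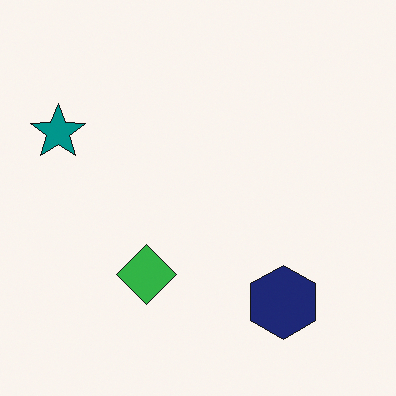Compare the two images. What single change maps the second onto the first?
The first image is the second heavily desaturated.

All colors are more muted and greyish — a global saturation change.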